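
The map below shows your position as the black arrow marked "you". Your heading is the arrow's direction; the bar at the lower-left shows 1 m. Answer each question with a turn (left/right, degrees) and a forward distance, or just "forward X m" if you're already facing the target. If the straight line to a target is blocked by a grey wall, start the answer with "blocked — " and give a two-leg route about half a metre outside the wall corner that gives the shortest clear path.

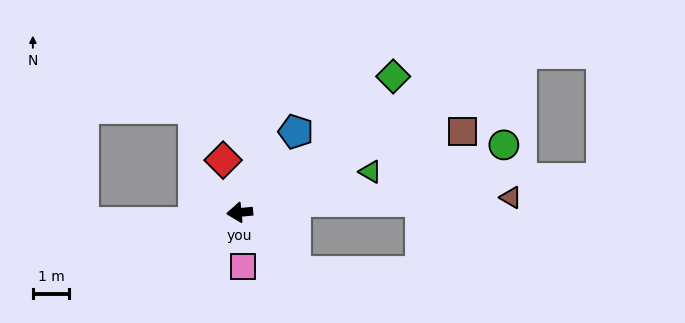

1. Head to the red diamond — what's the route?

turn right 78°, forward 1.5 m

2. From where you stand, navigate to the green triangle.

turn right 168°, forward 3.8 m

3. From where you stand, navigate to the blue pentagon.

turn right 130°, forward 2.7 m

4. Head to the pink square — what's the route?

turn left 88°, forward 1.5 m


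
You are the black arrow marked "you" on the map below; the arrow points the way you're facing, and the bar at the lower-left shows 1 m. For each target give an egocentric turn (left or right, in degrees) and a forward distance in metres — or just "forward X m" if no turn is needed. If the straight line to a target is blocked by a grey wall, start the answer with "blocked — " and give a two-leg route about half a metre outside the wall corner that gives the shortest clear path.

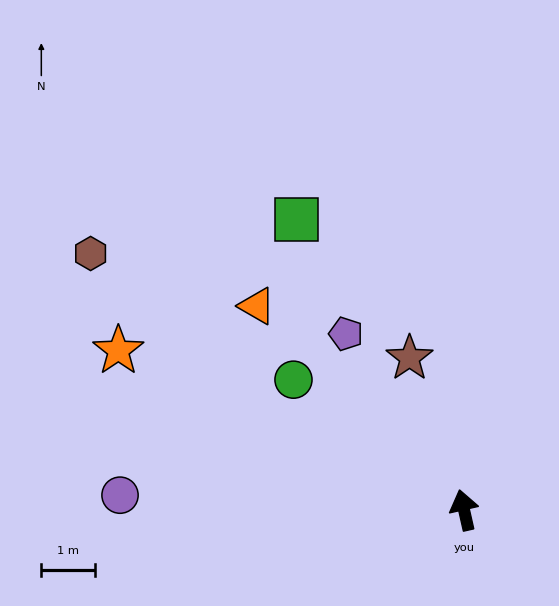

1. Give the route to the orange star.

turn left 52°, forward 7.1 m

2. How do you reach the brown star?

turn left 7°, forward 3.0 m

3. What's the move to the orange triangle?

turn left 33°, forward 5.4 m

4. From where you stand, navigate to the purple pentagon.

turn left 21°, forward 4.0 m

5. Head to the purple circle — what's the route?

turn left 75°, forward 6.4 m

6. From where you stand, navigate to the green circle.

turn left 40°, forward 4.0 m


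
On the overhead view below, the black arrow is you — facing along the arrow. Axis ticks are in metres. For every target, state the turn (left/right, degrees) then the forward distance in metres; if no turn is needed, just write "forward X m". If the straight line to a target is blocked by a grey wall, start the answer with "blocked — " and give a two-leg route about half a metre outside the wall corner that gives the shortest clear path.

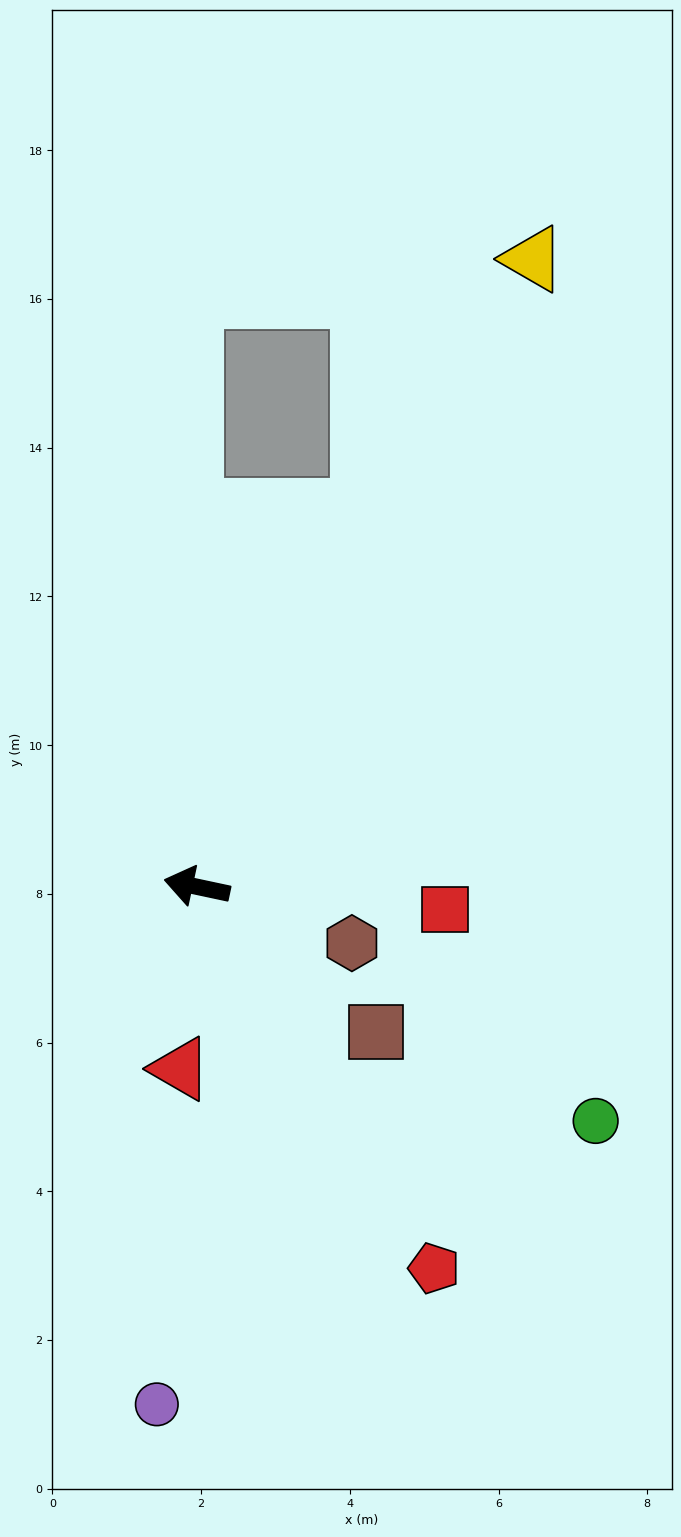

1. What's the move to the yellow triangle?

turn right 106°, forward 9.6 m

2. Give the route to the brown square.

turn left 153°, forward 3.1 m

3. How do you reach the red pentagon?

turn left 134°, forward 6.0 m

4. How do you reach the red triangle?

turn left 97°, forward 2.5 m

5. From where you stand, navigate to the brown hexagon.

turn left 172°, forward 2.2 m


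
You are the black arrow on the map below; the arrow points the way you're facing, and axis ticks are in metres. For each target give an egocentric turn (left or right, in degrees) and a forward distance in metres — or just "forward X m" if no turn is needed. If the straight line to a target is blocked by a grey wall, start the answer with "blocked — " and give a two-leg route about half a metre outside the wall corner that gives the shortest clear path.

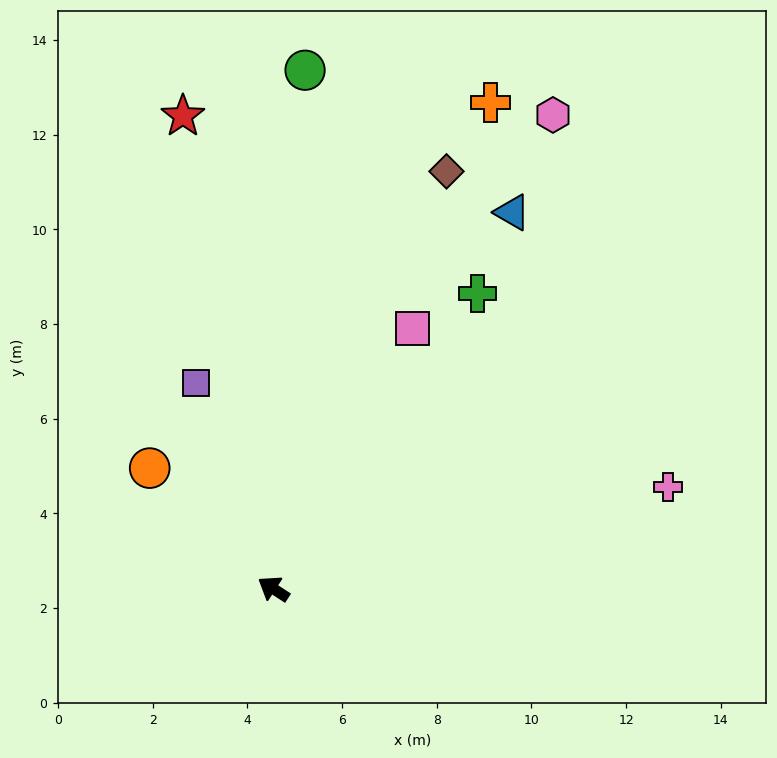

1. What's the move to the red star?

turn right 46°, forward 10.2 m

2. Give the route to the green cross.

turn right 92°, forward 7.6 m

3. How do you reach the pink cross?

turn right 133°, forward 8.6 m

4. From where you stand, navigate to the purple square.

turn right 36°, forward 4.6 m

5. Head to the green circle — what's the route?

turn right 60°, forward 11.0 m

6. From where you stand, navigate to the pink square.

turn right 85°, forward 6.2 m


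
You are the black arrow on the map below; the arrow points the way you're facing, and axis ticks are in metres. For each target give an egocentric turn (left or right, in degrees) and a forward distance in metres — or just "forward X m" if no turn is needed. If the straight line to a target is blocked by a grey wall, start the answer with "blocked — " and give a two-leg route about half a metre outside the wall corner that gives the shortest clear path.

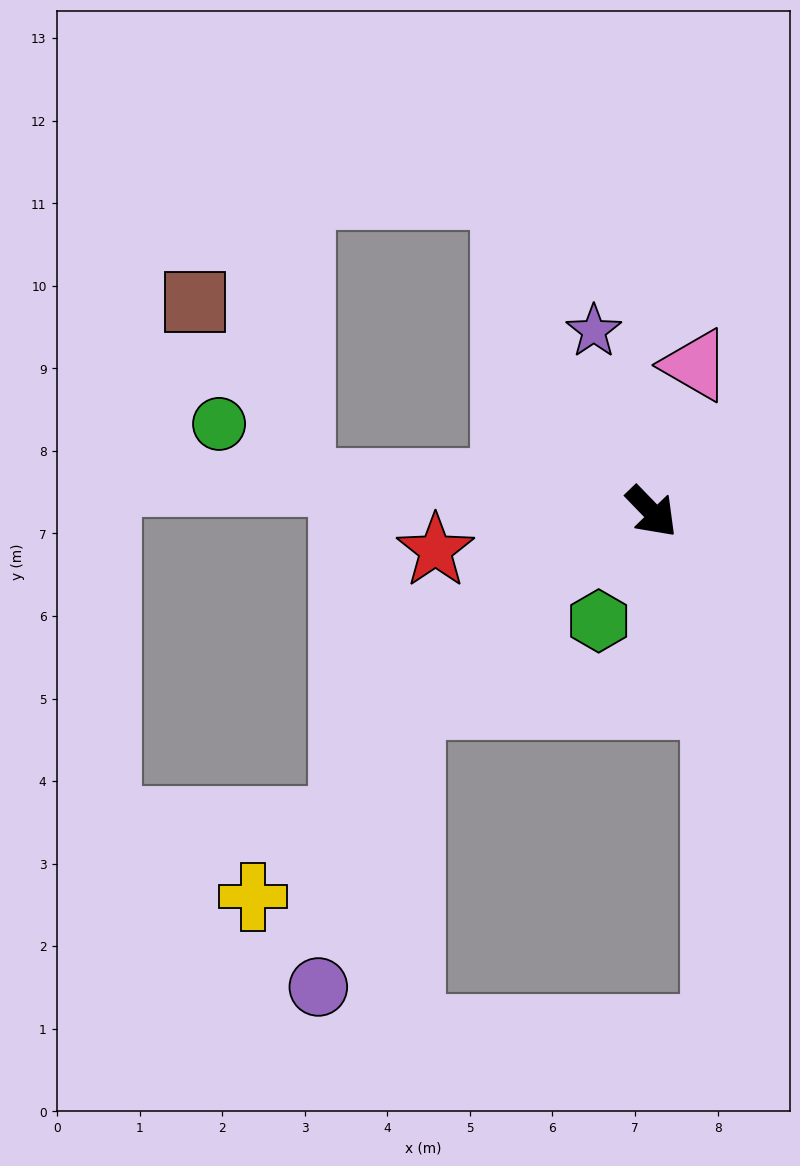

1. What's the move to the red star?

turn right 124°, forward 2.7 m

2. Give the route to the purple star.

turn left 154°, forward 2.3 m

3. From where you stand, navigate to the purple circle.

blocked — turn right 96°, forward 3.7 m, then turn left 34°, forward 3.6 m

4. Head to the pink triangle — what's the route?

turn left 119°, forward 1.9 m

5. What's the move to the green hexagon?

turn right 70°, forward 1.5 m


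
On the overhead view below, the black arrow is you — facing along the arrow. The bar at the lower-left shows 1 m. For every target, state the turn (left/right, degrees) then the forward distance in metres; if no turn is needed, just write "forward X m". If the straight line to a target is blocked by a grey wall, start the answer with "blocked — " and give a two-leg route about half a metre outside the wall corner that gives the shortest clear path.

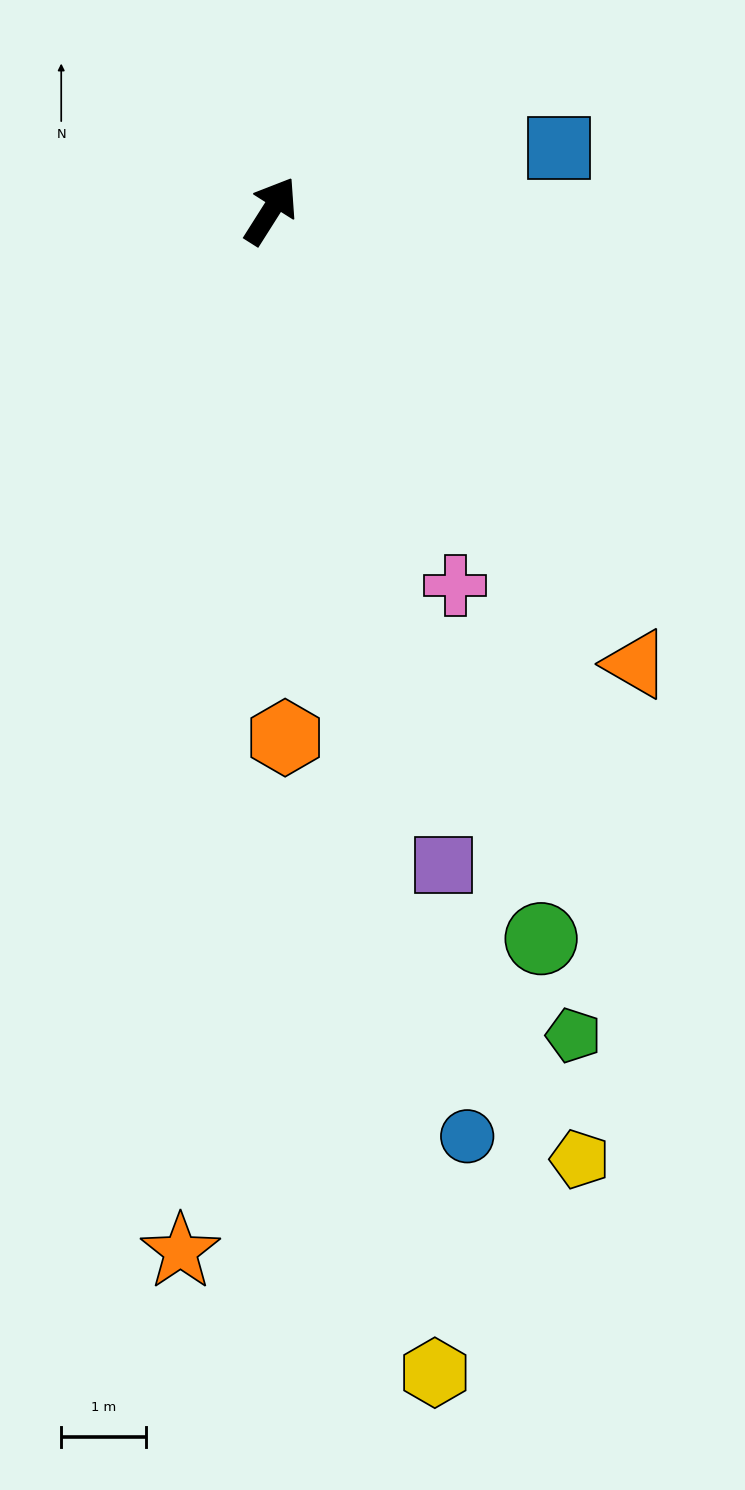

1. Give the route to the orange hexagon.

turn right 146°, forward 6.2 m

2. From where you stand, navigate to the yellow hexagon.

turn right 140°, forward 13.8 m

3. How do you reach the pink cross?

turn right 121°, forward 4.9 m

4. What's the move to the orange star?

turn right 153°, forward 12.3 m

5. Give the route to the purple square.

turn right 133°, forward 8.0 m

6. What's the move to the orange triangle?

turn right 109°, forward 6.9 m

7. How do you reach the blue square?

turn right 45°, forward 3.5 m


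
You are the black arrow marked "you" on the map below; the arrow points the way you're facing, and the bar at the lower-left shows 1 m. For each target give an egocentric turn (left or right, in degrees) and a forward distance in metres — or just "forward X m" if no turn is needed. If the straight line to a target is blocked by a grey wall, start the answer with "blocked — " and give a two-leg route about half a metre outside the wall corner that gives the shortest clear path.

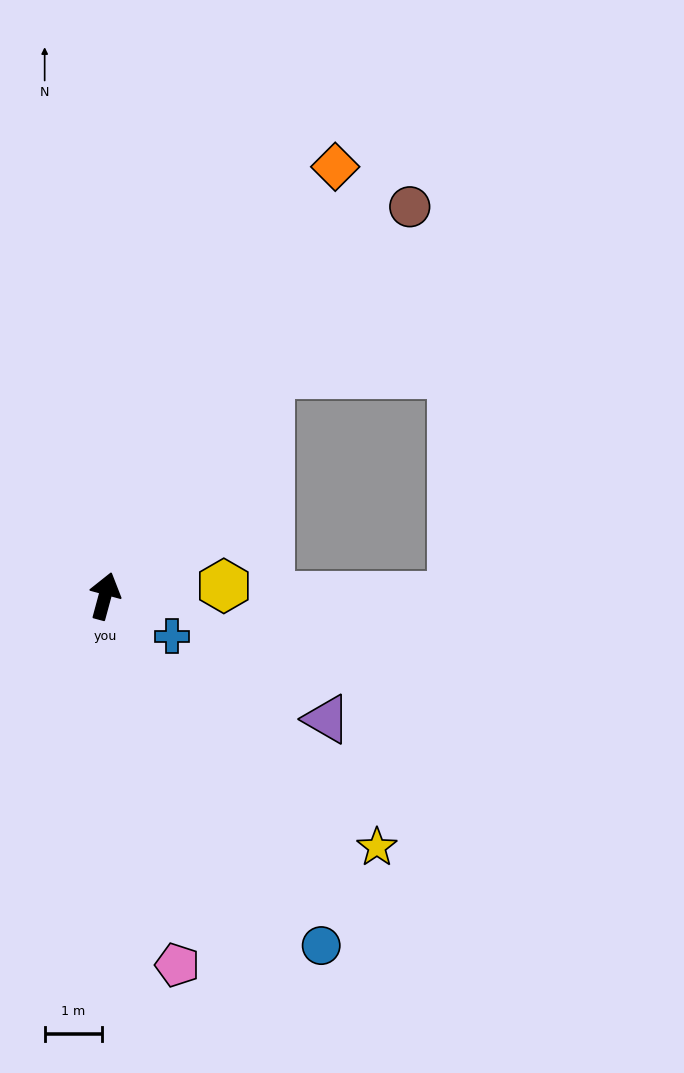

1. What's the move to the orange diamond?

turn right 13°, forward 8.5 m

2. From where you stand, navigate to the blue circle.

turn right 133°, forward 7.1 m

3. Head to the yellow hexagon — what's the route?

turn right 70°, forward 2.1 m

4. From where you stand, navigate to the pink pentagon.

turn right 154°, forward 6.5 m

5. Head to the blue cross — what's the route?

turn right 106°, forward 1.4 m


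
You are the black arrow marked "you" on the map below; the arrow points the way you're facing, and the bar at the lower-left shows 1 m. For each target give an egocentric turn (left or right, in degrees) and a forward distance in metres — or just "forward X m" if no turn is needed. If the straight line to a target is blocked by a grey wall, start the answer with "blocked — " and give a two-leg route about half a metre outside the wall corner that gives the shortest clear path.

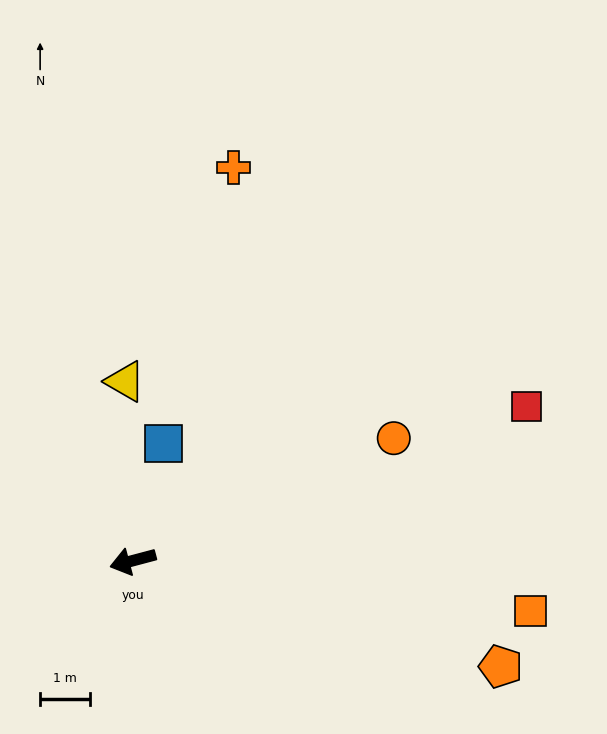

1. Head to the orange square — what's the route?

turn left 158°, forward 8.0 m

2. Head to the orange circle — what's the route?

turn right 170°, forward 5.7 m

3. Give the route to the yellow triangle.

turn right 102°, forward 3.6 m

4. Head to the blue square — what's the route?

turn right 119°, forward 2.4 m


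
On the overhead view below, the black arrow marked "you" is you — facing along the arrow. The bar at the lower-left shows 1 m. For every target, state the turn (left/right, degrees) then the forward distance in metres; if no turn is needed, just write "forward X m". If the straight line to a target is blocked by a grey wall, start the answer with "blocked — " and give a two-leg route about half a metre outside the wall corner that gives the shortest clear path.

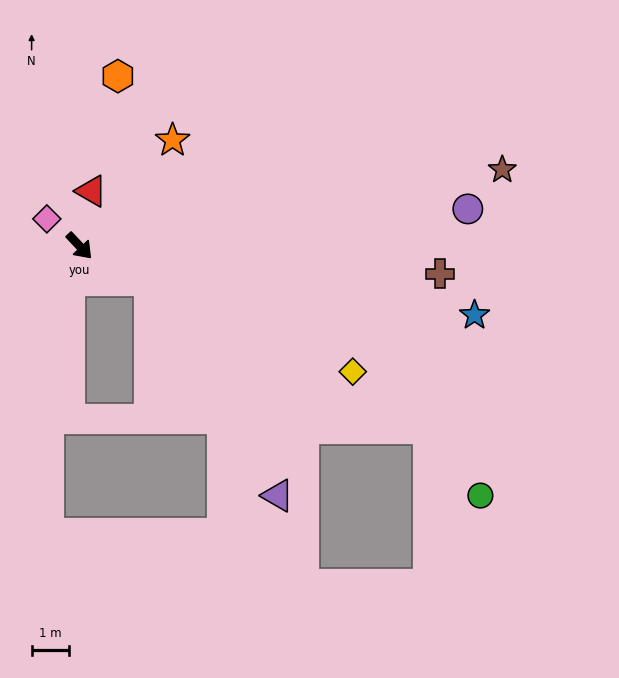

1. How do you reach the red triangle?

turn left 125°, forward 1.5 m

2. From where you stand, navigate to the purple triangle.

blocked — turn left 20°, forward 2.1 m, then turn right 32°, forward 6.7 m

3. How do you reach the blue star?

turn left 37°, forward 10.8 m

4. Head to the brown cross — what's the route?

turn left 42°, forward 9.7 m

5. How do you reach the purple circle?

turn left 52°, forward 10.5 m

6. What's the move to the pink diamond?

turn right 173°, forward 1.1 m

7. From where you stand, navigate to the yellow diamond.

turn left 22°, forward 8.1 m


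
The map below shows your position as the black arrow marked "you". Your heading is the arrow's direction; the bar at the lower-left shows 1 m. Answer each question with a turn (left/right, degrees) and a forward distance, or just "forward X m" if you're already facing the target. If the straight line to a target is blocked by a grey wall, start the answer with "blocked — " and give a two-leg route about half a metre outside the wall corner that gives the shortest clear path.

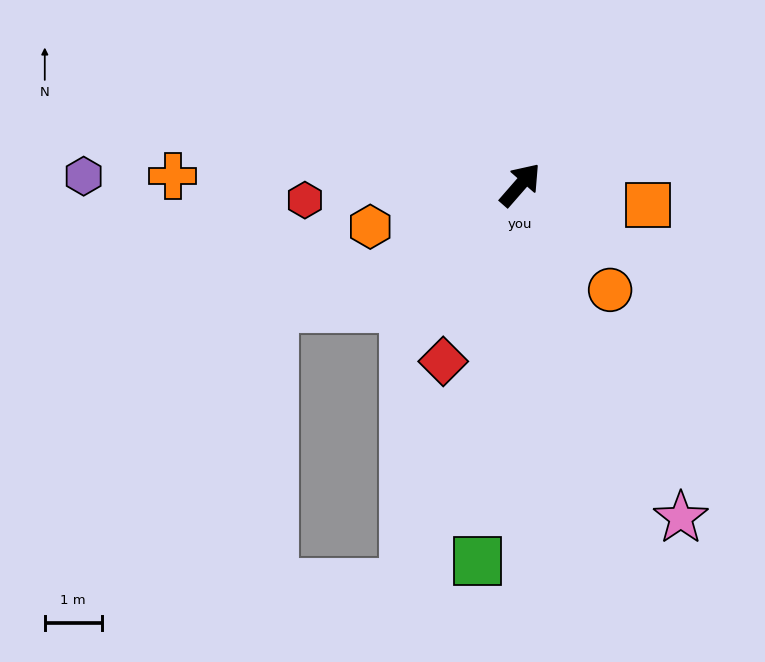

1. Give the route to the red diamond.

turn right 162°, forward 3.4 m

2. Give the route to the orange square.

turn right 58°, forward 2.3 m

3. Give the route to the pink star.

turn right 113°, forward 6.5 m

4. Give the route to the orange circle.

turn right 98°, forward 2.4 m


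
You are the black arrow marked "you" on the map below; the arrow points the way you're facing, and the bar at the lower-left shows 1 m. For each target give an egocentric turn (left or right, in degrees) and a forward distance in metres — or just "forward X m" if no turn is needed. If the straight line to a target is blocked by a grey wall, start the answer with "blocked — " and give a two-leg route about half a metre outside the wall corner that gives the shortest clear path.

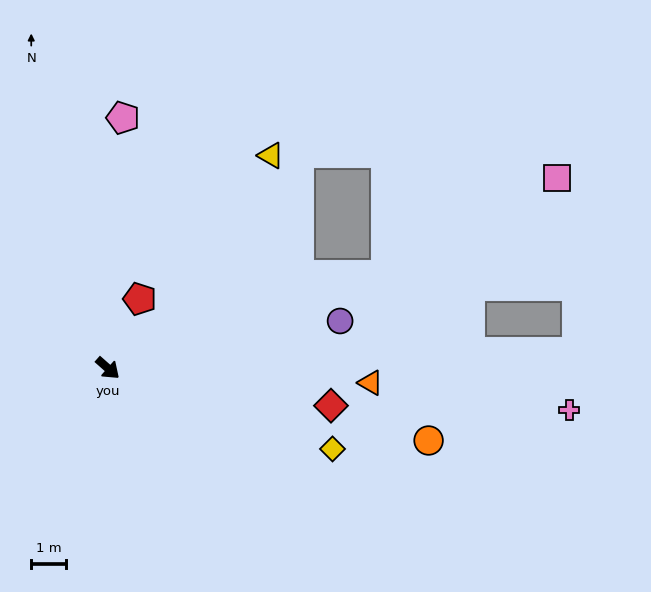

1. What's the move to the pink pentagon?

turn left 128°, forward 7.3 m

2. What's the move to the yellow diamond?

turn left 22°, forward 6.9 m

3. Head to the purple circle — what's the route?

turn left 53°, forward 6.9 m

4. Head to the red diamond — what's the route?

turn left 32°, forward 6.6 m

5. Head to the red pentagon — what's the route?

turn left 107°, forward 2.2 m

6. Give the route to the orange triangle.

turn left 38°, forward 7.6 m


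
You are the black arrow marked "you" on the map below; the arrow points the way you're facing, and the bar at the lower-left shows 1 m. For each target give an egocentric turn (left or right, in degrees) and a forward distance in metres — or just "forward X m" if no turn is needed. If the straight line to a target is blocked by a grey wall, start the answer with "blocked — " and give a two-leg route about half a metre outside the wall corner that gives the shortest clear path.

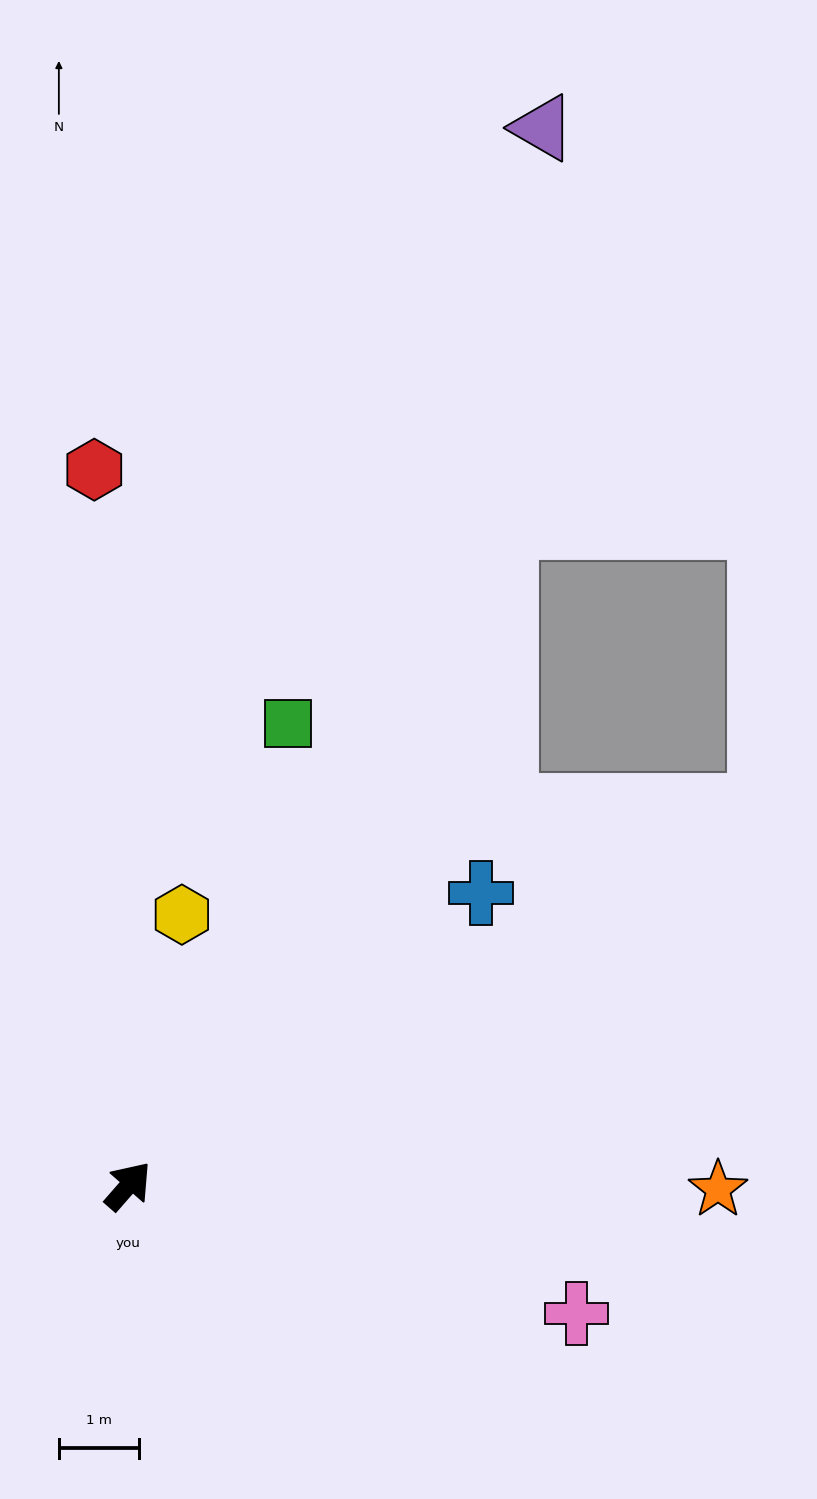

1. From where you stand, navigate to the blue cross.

turn right 9°, forward 5.7 m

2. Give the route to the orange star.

turn right 49°, forward 7.4 m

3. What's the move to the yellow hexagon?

turn left 30°, forward 3.4 m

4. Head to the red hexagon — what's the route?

turn left 44°, forward 8.9 m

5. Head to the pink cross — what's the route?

turn right 65°, forward 5.8 m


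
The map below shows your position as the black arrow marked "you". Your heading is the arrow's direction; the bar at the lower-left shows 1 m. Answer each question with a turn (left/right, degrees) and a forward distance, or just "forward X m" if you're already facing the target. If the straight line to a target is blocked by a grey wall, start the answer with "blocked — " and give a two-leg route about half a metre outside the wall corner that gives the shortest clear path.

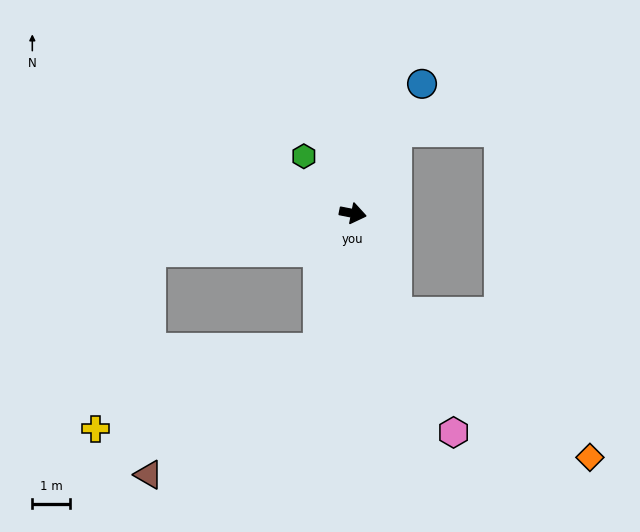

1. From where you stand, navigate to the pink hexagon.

turn right 54°, forward 6.3 m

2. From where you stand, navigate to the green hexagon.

turn left 142°, forward 2.0 m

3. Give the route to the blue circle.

turn left 73°, forward 3.9 m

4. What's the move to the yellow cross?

blocked — turn right 93°, forward 3.7 m, then turn right 56°, forward 6.2 m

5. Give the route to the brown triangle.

blocked — turn right 93°, forward 3.7 m, then turn right 39°, forward 5.5 m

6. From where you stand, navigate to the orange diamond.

blocked — turn right 55°, forward 2.9 m, then turn left 30°, forward 6.3 m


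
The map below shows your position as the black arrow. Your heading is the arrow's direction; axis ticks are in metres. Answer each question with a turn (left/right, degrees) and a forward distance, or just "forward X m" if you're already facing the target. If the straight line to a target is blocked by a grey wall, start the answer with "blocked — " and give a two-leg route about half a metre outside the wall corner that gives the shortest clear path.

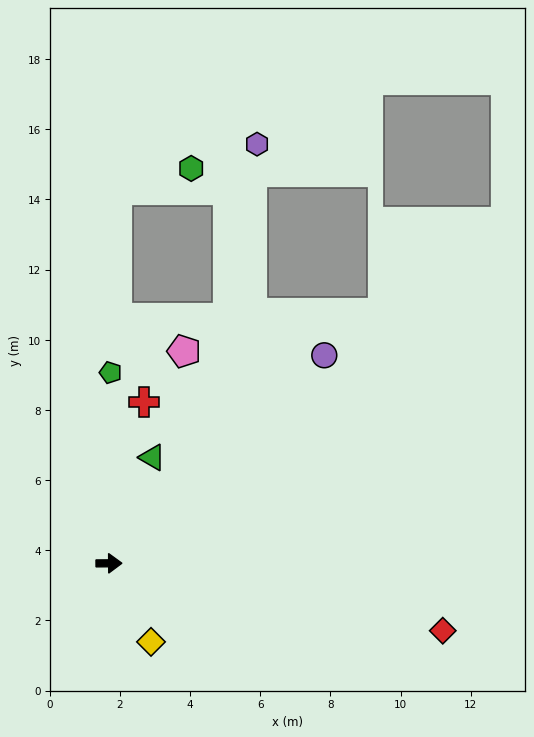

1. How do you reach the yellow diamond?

turn right 62°, forward 2.5 m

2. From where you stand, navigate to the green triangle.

turn left 67°, forward 3.3 m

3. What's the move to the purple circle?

turn left 44°, forward 8.5 m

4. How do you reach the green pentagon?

turn left 89°, forward 5.4 m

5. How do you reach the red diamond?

turn right 12°, forward 9.7 m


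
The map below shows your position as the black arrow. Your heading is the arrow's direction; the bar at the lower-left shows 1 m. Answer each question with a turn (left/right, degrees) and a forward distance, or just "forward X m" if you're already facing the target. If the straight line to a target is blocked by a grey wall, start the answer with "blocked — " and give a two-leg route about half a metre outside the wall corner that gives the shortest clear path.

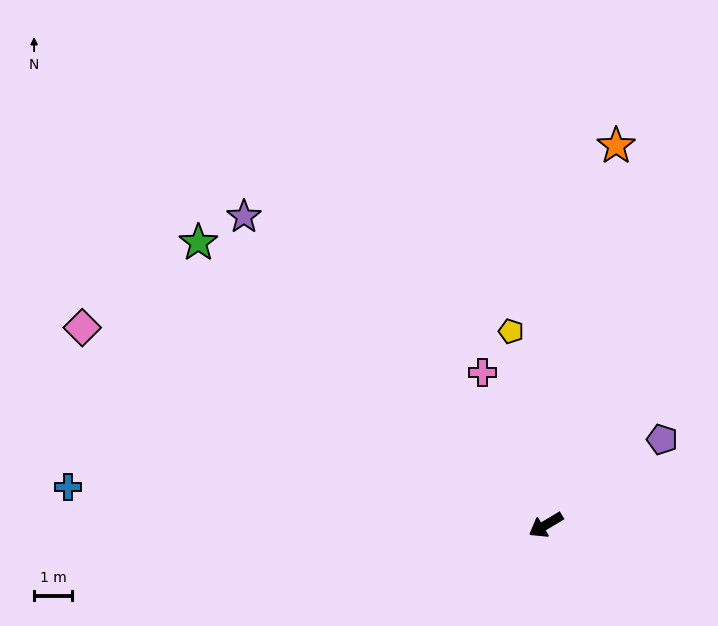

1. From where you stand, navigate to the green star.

turn right 70°, forward 11.7 m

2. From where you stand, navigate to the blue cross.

turn right 35°, forward 12.5 m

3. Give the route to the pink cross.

turn right 98°, forward 4.3 m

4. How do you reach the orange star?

turn right 131°, forward 10.1 m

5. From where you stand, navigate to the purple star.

turn right 76°, forward 11.3 m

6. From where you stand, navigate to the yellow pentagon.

turn right 111°, forward 5.1 m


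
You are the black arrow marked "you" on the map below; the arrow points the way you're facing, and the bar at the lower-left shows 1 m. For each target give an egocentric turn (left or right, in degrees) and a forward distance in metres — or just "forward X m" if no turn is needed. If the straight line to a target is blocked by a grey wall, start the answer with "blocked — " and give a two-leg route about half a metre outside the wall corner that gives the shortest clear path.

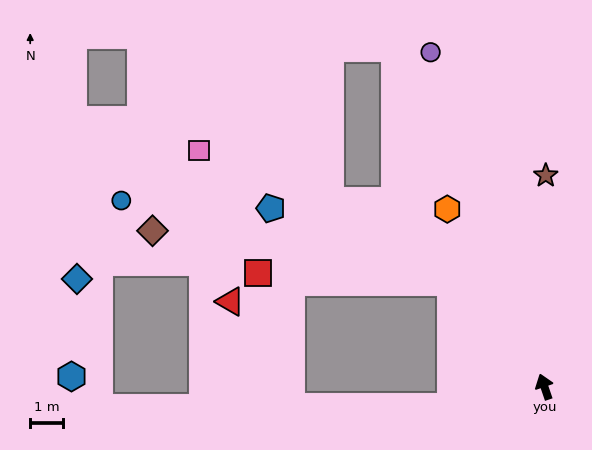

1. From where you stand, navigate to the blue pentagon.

blocked — turn left 23°, forward 4.3 m, then turn left 26°, forward 6.0 m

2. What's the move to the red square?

blocked — turn left 23°, forward 4.3 m, then turn left 45°, forward 5.9 m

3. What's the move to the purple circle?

forward 10.8 m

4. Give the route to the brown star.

turn right 19°, forward 6.5 m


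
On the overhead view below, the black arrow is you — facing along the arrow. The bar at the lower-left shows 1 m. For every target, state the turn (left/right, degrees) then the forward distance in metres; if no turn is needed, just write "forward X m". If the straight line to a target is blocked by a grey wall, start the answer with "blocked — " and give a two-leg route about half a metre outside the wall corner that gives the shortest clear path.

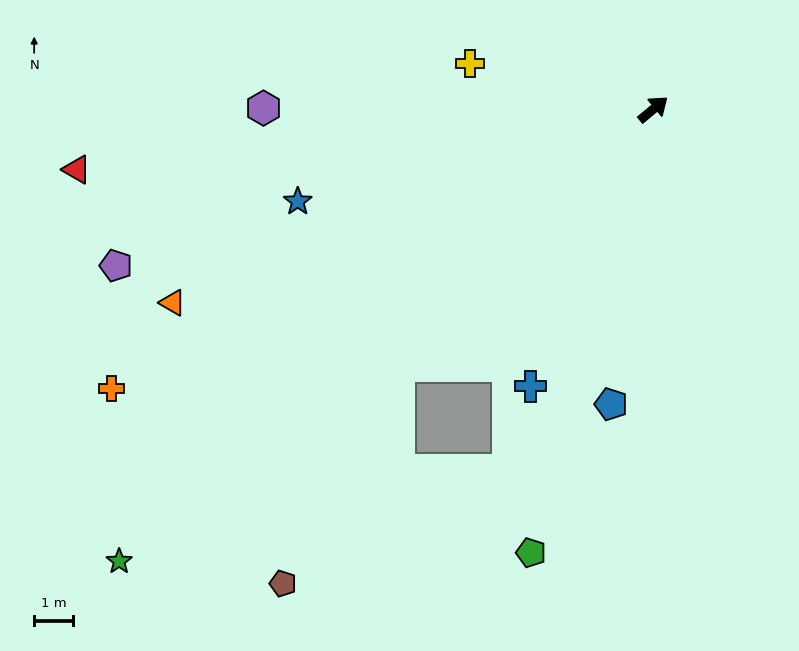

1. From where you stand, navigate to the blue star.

turn left 155°, forward 9.4 m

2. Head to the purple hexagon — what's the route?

turn left 140°, forward 9.9 m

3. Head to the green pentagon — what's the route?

turn right 145°, forward 11.7 m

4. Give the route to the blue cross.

turn right 154°, forward 7.7 m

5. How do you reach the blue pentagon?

turn right 138°, forward 7.6 m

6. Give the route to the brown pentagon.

blocked — turn right 175°, forward 9.2 m, then turn left 18°, forward 6.3 m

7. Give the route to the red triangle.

turn left 146°, forward 14.8 m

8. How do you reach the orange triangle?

turn left 162°, forward 13.2 m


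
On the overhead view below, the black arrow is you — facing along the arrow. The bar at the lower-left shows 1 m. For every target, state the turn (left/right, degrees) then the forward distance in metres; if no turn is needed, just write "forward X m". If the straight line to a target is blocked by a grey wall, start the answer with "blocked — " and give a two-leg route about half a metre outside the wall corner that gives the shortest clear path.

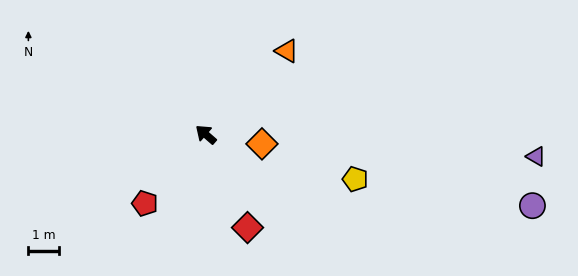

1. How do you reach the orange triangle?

turn right 93°, forward 3.8 m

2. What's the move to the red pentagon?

turn left 90°, forward 3.0 m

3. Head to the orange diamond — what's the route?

turn right 148°, forward 1.8 m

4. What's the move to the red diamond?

turn left 155°, forward 3.3 m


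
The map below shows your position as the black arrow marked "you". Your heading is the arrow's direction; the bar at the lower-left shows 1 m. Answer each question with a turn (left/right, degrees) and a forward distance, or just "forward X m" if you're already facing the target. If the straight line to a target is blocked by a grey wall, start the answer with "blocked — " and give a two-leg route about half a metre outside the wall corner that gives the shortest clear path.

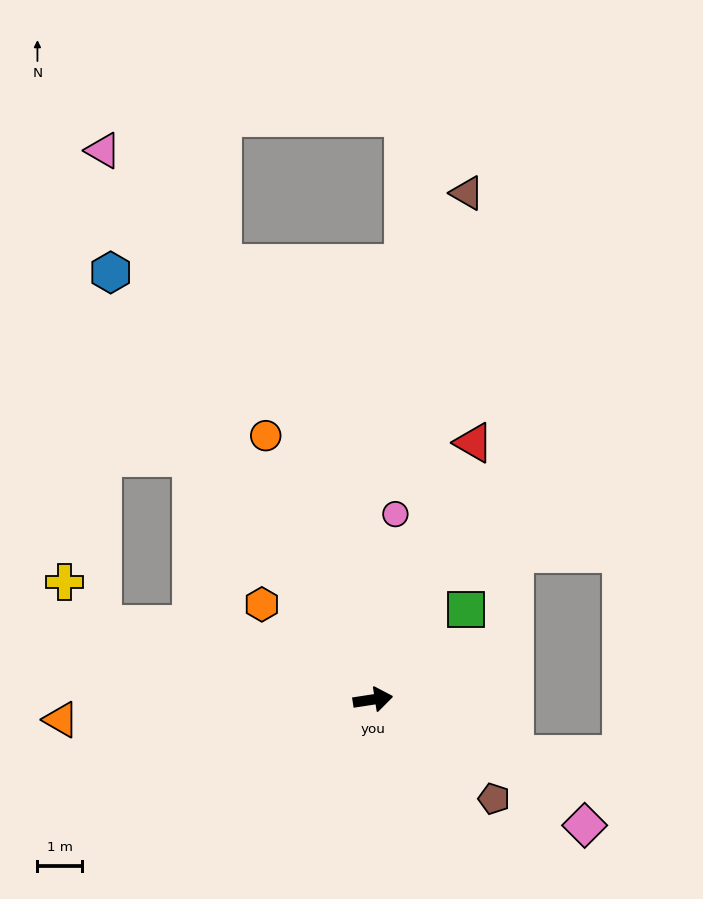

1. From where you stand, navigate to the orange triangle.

turn left 175°, forward 7.0 m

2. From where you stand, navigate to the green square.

turn left 35°, forward 2.9 m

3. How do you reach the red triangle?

turn left 60°, forward 6.2 m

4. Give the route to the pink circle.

turn left 74°, forward 4.2 m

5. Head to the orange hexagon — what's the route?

turn left 131°, forward 3.3 m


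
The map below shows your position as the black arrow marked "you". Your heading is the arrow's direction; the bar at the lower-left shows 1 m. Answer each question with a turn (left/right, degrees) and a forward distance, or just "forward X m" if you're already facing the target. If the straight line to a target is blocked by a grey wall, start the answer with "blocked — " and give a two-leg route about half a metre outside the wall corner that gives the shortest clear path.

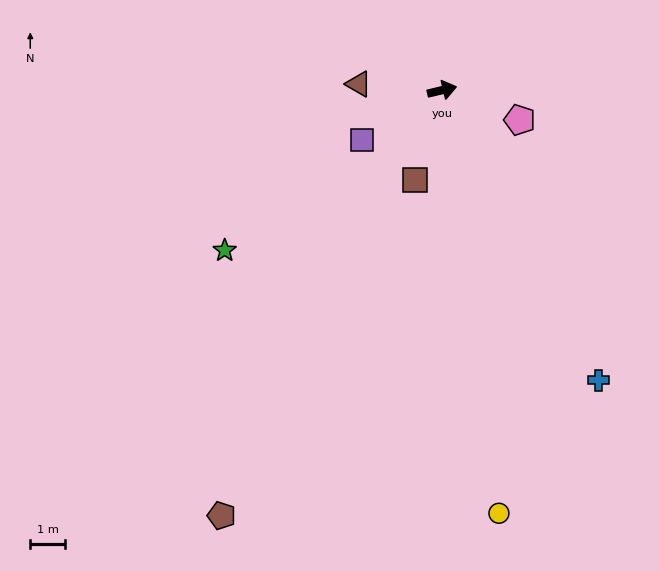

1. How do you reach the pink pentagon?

turn right 34°, forward 2.4 m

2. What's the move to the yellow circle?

turn right 96°, forward 12.1 m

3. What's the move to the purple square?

turn right 162°, forward 2.7 m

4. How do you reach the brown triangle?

turn left 162°, forward 2.4 m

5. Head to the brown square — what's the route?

turn right 120°, forward 2.7 m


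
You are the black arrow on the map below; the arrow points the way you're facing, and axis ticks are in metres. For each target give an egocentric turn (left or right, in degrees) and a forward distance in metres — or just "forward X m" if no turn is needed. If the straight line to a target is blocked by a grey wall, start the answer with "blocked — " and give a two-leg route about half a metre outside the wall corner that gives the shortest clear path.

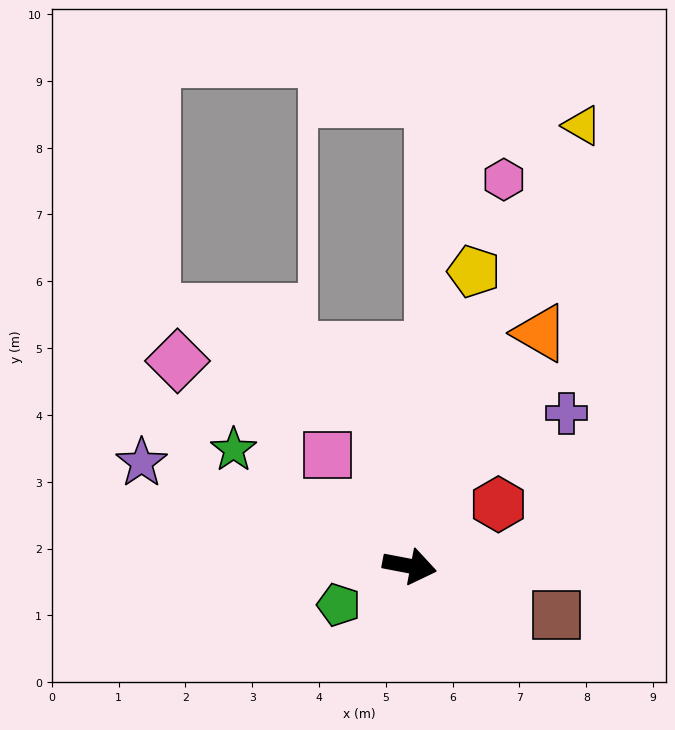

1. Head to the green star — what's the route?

turn left 157°, forward 3.2 m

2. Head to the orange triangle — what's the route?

turn left 72°, forward 4.0 m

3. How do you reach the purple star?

turn left 170°, forward 4.3 m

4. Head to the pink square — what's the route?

turn left 137°, forward 2.1 m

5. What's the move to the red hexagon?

turn left 46°, forward 1.6 m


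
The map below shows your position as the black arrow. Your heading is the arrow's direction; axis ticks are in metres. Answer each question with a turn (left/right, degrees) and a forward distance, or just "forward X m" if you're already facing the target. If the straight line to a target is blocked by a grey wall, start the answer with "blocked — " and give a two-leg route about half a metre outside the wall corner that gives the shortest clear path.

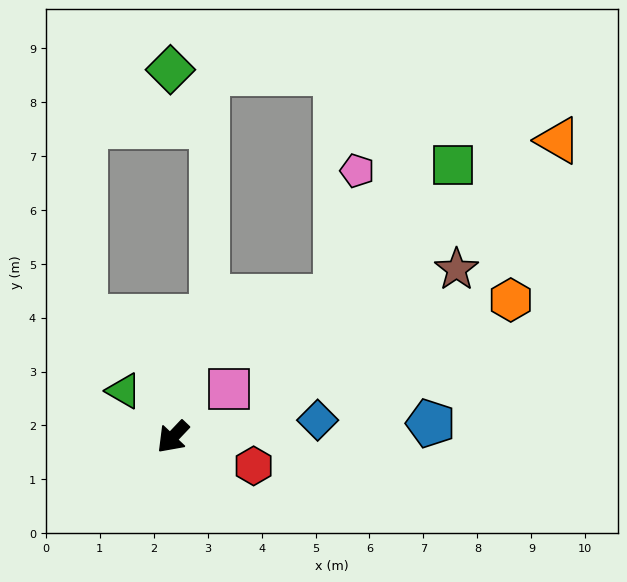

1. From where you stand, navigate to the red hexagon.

turn left 114°, forward 1.6 m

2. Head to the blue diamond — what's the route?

turn left 140°, forward 2.7 m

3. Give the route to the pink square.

turn left 174°, forward 1.4 m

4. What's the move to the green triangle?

turn right 90°, forward 1.2 m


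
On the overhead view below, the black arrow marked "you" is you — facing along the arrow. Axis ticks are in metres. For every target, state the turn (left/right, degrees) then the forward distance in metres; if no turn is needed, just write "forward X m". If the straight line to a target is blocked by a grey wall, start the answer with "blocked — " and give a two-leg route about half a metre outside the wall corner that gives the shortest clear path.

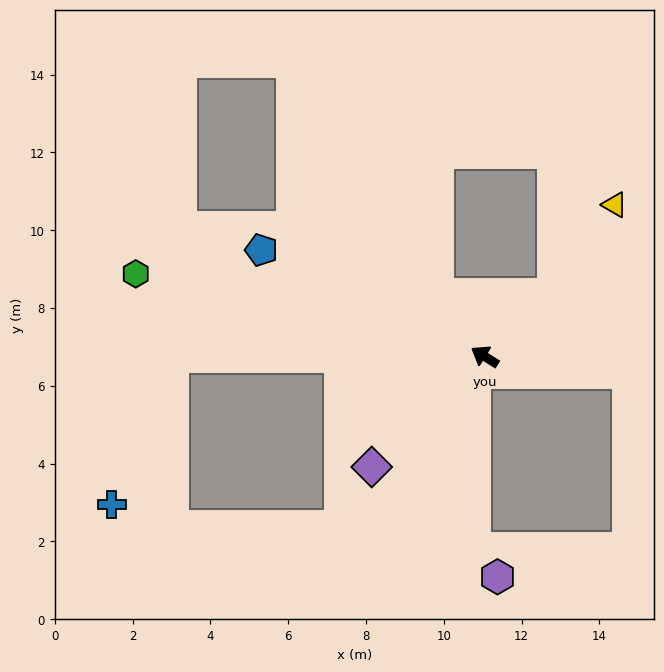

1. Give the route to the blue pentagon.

turn left 6°, forward 6.4 m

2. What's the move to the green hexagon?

turn left 19°, forward 9.2 m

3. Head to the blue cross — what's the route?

blocked — turn left 32°, forward 8.0 m, then turn left 68°, forward 4.1 m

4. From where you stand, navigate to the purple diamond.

turn left 76°, forward 4.1 m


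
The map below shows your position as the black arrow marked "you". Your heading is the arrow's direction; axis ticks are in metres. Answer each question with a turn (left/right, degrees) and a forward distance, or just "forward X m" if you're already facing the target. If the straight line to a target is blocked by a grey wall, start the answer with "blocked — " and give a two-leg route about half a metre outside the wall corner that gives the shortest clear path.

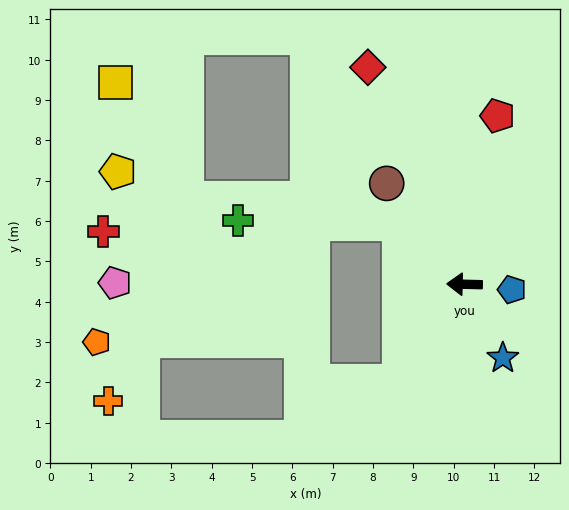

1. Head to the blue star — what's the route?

turn left 119°, forward 2.1 m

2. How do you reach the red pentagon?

turn right 100°, forward 4.3 m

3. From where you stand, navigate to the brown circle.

turn right 51°, forward 3.2 m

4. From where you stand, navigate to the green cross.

blocked — turn right 41°, forward 2.2 m, then turn left 41°, forward 4.0 m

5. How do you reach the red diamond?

turn right 65°, forward 5.9 m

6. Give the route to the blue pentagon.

turn left 175°, forward 1.2 m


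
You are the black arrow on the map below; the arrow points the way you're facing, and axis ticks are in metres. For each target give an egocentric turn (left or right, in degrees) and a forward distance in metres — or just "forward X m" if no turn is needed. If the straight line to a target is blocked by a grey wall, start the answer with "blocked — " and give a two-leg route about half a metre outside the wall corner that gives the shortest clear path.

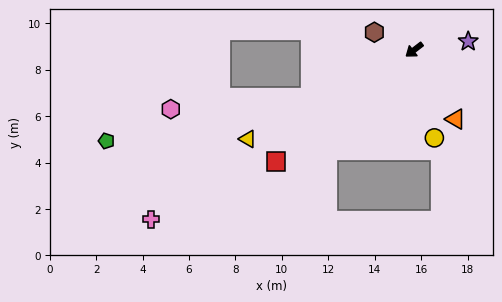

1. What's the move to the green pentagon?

blocked — turn right 13°, forward 4.9 m, then turn right 13°, forward 9.0 m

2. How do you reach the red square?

forward 7.6 m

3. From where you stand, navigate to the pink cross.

turn right 5°, forward 13.5 m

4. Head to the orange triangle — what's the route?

turn left 83°, forward 3.5 m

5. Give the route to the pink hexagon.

blocked — turn right 13°, forward 4.9 m, then turn right 20°, forward 6.0 m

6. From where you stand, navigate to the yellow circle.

turn left 65°, forward 3.9 m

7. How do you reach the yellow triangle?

turn right 9°, forward 8.1 m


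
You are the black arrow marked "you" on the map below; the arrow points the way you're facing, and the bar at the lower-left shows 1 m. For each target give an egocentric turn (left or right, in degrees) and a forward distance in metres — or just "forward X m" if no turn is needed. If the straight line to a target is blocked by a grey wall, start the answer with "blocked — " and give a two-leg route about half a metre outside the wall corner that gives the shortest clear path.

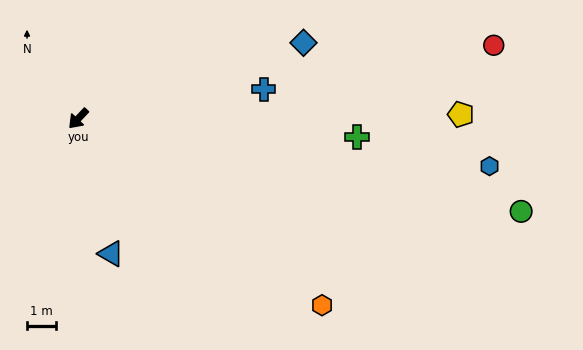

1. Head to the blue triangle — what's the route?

turn left 57°, forward 4.7 m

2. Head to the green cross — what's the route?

turn left 130°, forward 9.5 m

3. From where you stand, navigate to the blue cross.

turn left 142°, forward 6.4 m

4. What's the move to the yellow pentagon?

turn left 134°, forward 13.0 m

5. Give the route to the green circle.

turn left 122°, forward 15.4 m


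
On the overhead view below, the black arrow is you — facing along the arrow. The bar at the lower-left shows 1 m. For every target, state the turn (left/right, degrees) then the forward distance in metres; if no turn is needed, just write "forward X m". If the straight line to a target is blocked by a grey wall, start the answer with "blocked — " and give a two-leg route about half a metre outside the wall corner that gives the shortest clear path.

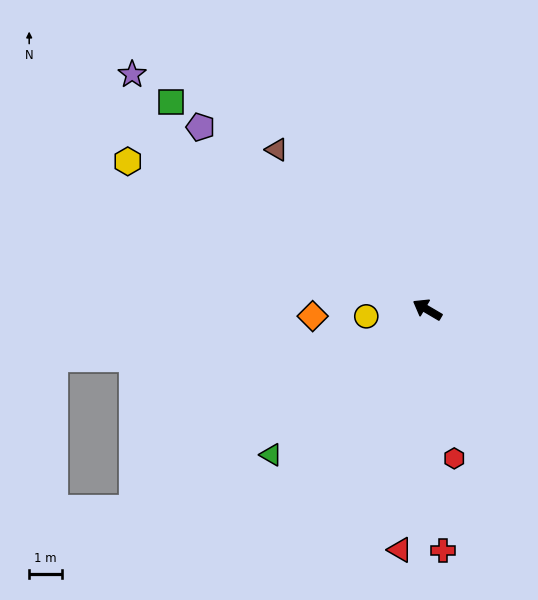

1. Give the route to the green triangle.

turn left 73°, forward 6.4 m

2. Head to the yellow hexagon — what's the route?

turn left 4°, forward 10.1 m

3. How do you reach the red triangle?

turn left 114°, forward 7.3 m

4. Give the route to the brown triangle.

turn right 16°, forward 6.6 m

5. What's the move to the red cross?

turn left 124°, forward 7.3 m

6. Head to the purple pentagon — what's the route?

turn right 8°, forward 8.8 m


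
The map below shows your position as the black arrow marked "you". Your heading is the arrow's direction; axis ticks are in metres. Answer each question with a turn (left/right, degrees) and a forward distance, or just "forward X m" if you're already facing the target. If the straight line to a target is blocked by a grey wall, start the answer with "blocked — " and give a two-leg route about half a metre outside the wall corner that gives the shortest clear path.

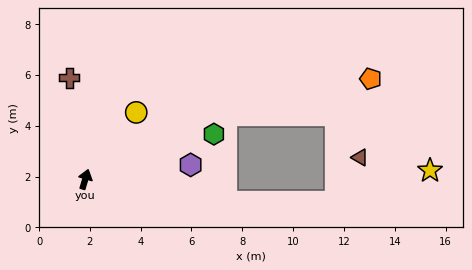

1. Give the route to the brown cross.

turn left 26°, forward 4.0 m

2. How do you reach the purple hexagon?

turn right 66°, forward 4.2 m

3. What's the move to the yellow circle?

turn right 21°, forward 3.3 m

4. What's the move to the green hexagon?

turn right 54°, forward 5.4 m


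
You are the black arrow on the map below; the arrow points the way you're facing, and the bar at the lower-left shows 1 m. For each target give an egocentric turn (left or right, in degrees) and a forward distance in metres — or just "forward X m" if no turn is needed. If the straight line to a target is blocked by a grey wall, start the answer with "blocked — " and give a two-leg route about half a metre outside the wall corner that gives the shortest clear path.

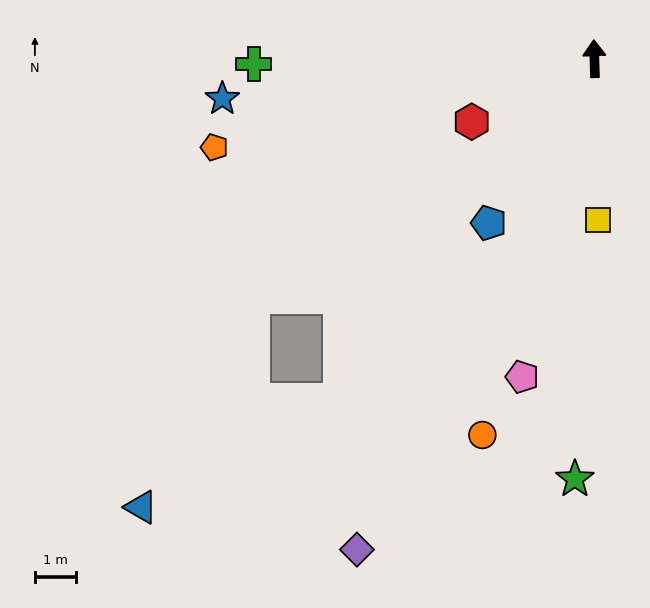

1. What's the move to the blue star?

turn left 94°, forward 9.1 m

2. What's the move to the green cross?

turn left 89°, forward 8.3 m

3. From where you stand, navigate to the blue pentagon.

turn left 145°, forward 4.8 m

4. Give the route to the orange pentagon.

turn left 101°, forward 9.5 m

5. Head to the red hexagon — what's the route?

turn left 115°, forward 3.4 m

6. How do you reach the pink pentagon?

turn left 165°, forward 7.9 m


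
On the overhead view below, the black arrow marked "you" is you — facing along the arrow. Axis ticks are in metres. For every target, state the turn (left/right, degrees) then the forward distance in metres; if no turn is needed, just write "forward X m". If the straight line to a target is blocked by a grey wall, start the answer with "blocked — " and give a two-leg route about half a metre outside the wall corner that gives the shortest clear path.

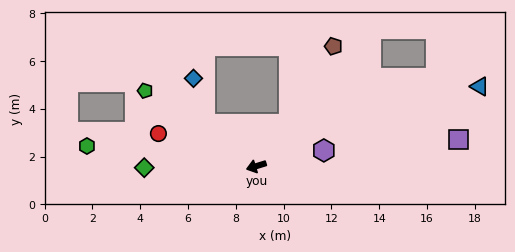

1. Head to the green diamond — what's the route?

turn right 16°, forward 4.7 m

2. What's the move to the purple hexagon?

turn left 176°, forward 2.9 m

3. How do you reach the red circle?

turn right 36°, forward 4.3 m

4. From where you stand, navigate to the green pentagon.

turn right 51°, forward 5.6 m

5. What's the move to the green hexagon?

turn right 24°, forward 7.1 m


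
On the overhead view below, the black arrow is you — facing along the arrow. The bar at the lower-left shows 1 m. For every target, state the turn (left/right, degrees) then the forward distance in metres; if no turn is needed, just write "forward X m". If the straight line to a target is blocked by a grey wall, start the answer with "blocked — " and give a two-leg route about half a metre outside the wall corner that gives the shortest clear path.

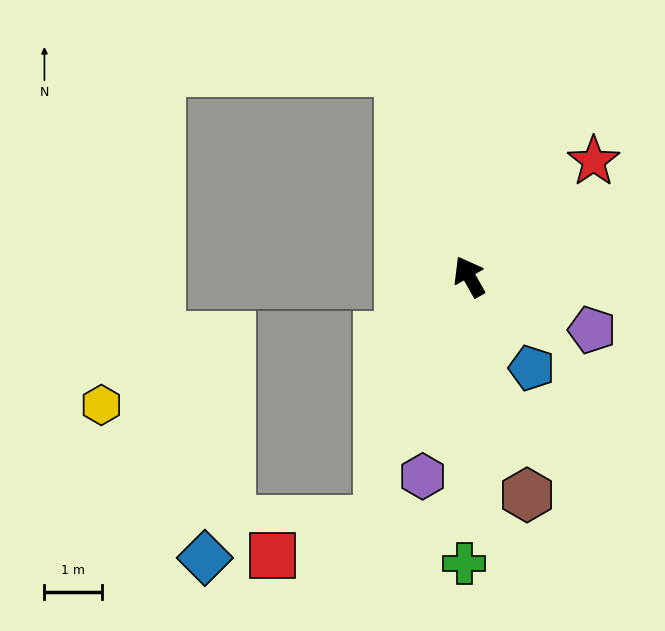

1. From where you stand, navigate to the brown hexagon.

turn left 165°, forward 3.9 m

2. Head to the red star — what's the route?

turn right 77°, forward 3.0 m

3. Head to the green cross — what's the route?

turn left 150°, forward 5.0 m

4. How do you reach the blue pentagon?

turn right 175°, forward 1.9 m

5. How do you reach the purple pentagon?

turn right 143°, forward 2.3 m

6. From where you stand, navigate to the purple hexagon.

turn left 137°, forward 3.6 m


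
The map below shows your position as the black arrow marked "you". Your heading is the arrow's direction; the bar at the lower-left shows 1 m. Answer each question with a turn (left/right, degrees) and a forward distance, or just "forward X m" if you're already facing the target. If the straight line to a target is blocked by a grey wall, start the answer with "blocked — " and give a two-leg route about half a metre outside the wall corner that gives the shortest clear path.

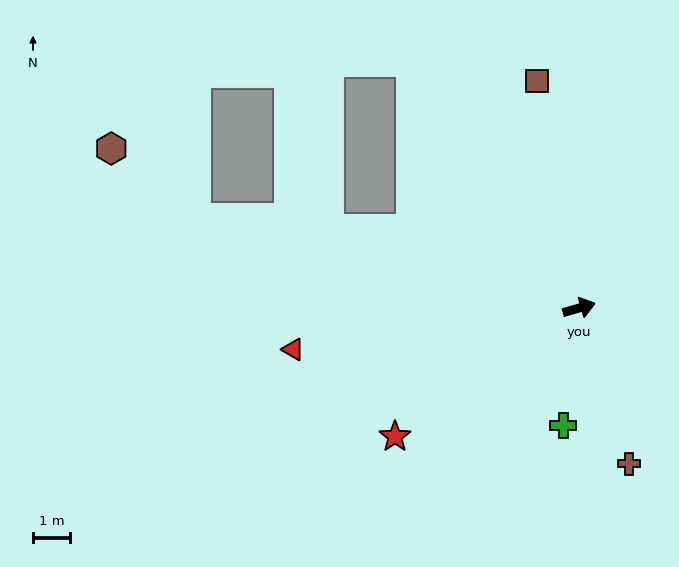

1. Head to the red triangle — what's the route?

turn left 172°, forward 7.8 m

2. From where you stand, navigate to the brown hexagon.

blocked — turn left 151°, forward 10.6 m, then turn right 27°, forward 2.9 m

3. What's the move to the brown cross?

turn right 88°, forward 4.4 m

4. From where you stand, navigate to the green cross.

turn right 114°, forward 3.2 m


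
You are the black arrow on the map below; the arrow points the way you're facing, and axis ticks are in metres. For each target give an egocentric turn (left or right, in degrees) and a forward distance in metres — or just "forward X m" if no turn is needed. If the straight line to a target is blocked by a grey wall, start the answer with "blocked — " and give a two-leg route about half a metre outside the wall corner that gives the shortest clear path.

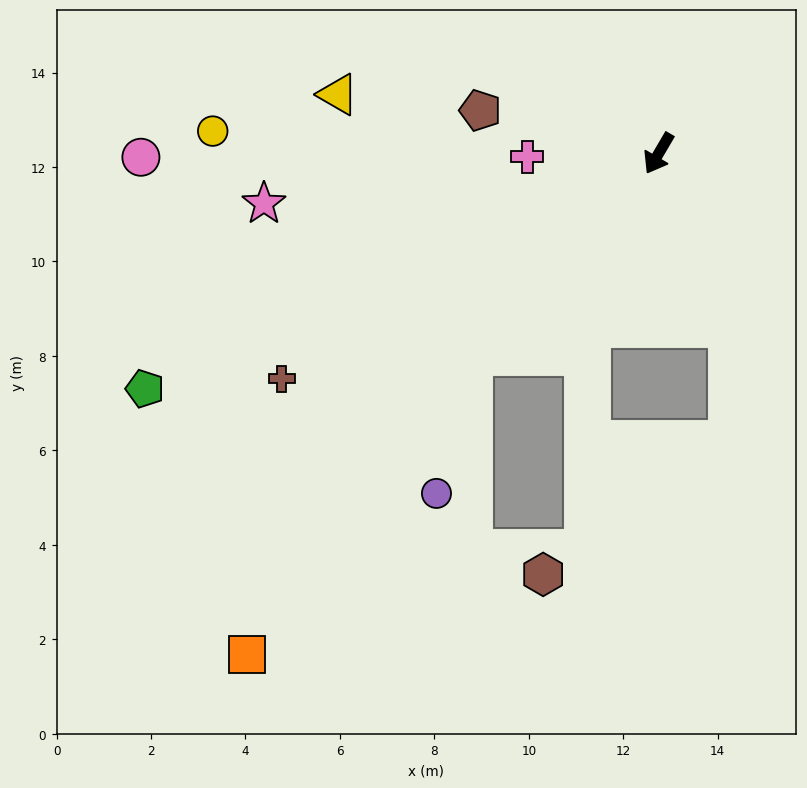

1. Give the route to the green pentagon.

turn right 35°, forward 12.0 m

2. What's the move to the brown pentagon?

turn right 73°, forward 3.9 m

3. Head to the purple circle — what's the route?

blocked — turn right 12°, forward 5.8 m, then turn left 28°, forward 3.0 m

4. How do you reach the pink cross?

turn right 58°, forward 2.8 m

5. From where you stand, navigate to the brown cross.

turn right 29°, forward 9.3 m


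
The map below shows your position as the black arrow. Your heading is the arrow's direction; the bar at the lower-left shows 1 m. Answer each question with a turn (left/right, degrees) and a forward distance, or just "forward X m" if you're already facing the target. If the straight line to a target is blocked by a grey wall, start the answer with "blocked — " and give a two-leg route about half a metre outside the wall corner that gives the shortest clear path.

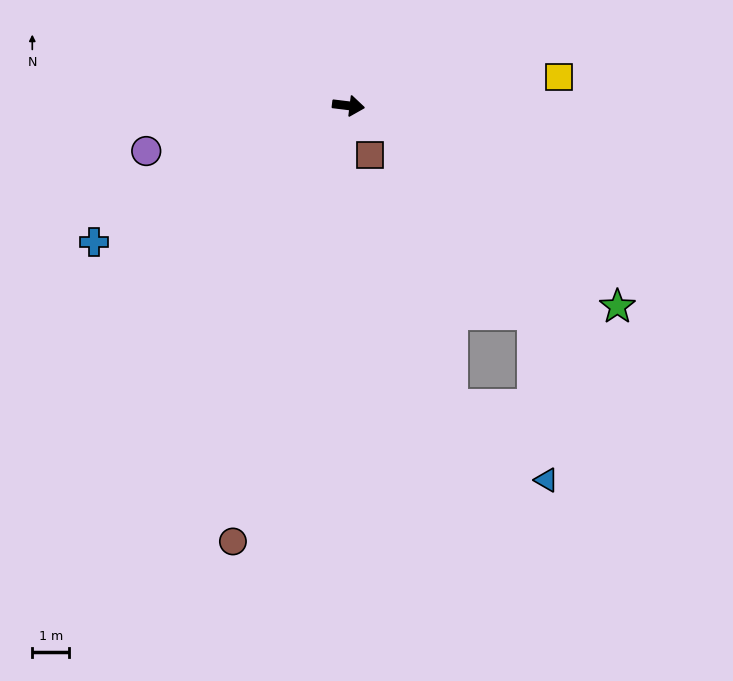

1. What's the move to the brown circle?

turn right 98°, forward 12.2 m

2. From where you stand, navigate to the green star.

turn right 30°, forward 9.1 m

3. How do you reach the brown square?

turn right 60°, forward 1.5 m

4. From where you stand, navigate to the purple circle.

turn right 160°, forward 5.6 m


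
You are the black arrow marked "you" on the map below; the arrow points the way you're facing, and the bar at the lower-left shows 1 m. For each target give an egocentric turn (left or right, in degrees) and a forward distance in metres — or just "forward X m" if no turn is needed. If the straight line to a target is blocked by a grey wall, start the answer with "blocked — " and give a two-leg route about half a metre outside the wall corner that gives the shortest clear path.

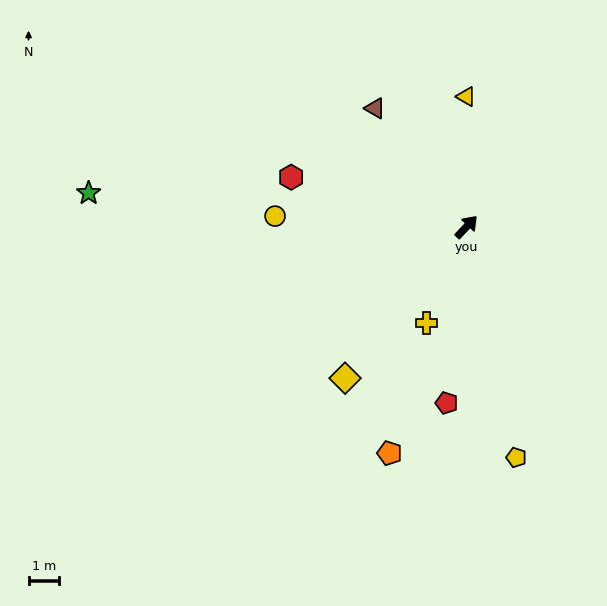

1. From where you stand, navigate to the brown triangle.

turn left 81°, forward 4.9 m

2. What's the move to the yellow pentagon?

turn right 124°, forward 7.7 m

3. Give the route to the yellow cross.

turn right 159°, forward 3.4 m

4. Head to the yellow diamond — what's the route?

turn right 175°, forward 6.3 m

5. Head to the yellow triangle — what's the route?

turn left 44°, forward 4.2 m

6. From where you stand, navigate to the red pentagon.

turn right 143°, forward 5.8 m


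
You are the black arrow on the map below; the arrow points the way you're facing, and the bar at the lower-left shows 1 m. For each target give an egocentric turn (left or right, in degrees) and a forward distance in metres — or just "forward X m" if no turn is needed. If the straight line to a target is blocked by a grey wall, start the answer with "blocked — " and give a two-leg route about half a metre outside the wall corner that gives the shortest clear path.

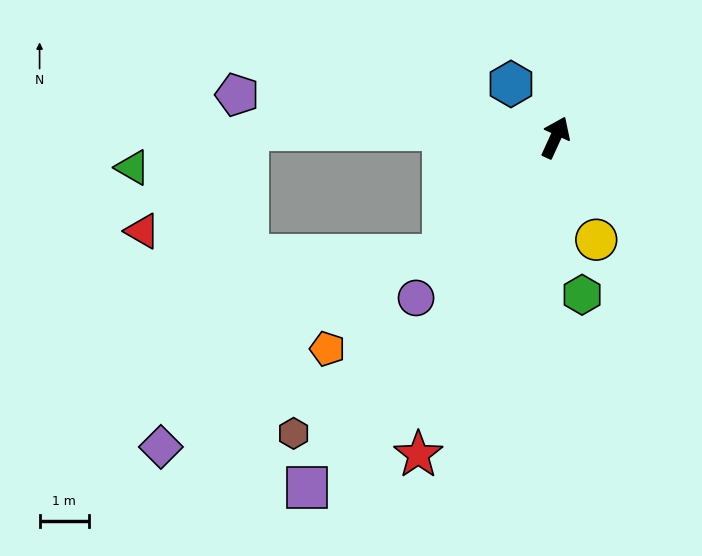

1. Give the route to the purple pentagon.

turn left 107°, forward 6.5 m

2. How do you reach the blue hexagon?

turn left 64°, forward 1.4 m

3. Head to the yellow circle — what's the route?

turn right 134°, forward 2.2 m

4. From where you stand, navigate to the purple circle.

turn left 164°, forward 4.3 m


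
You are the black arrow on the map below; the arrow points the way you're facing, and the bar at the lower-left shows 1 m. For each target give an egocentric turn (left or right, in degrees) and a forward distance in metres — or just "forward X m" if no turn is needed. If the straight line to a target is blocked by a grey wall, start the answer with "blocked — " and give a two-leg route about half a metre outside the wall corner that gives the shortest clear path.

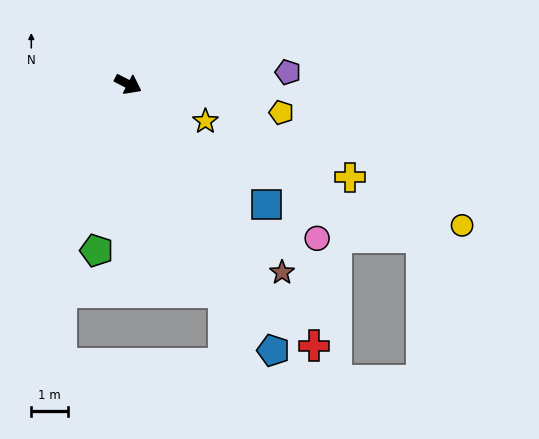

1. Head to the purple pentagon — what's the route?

turn left 32°, forward 4.4 m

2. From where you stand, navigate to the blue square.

turn right 14°, forward 5.0 m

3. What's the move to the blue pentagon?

turn right 34°, forward 8.3 m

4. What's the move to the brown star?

turn right 23°, forward 6.7 m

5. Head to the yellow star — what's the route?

forward 2.3 m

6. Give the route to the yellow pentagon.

turn left 17°, forward 4.3 m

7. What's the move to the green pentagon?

turn right 73°, forward 4.6 m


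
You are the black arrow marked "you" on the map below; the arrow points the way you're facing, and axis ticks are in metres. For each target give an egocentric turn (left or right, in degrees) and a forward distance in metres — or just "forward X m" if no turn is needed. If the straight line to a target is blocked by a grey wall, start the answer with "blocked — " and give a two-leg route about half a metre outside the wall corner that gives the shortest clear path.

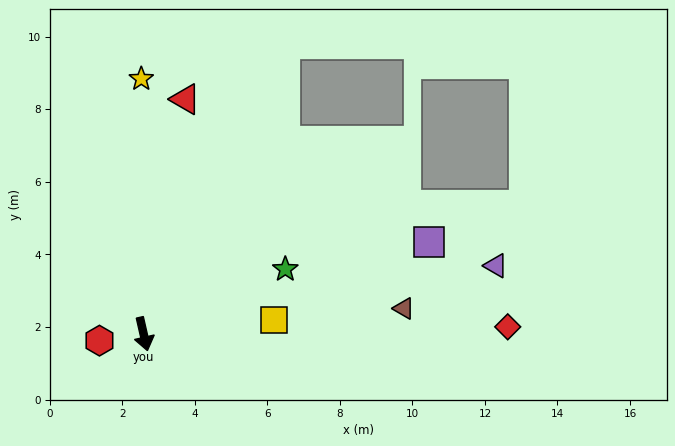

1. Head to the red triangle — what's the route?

turn left 157°, forward 6.6 m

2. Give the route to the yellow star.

turn left 168°, forward 7.0 m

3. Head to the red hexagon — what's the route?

turn right 94°, forward 1.2 m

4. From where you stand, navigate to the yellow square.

turn left 83°, forward 3.6 m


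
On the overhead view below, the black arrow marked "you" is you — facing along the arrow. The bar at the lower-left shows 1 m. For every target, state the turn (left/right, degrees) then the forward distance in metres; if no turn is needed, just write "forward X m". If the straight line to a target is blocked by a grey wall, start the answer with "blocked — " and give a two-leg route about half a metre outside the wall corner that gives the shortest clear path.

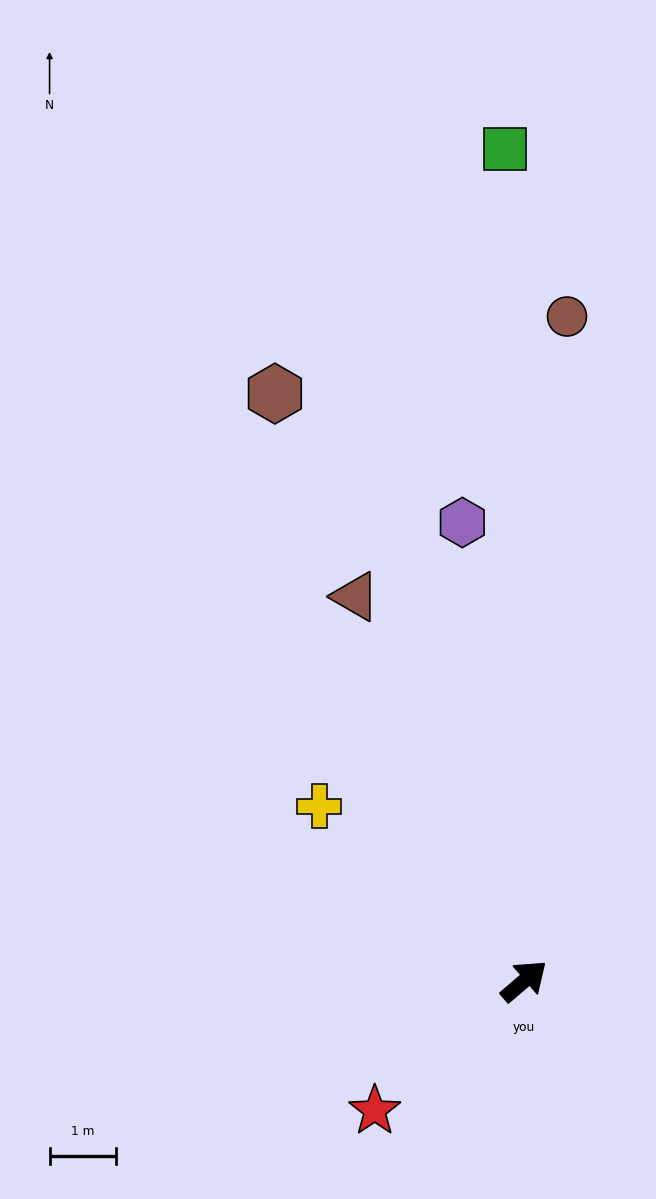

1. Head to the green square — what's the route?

turn left 51°, forward 12.5 m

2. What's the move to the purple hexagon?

turn left 57°, forward 7.0 m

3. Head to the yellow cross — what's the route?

turn left 99°, forward 4.1 m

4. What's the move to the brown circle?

turn left 46°, forward 10.0 m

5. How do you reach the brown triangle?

turn left 73°, forward 6.3 m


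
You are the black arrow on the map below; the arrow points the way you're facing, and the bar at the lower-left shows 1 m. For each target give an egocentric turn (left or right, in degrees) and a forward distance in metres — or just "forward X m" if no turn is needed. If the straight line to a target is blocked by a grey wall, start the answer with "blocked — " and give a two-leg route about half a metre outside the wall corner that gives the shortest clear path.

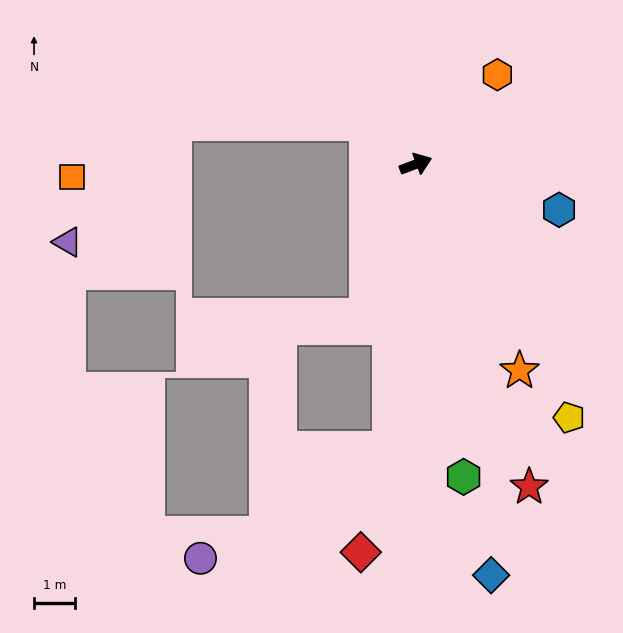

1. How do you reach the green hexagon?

turn right 102°, forward 7.8 m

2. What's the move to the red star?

turn right 91°, forward 8.4 m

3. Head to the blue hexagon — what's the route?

turn right 38°, forward 3.7 m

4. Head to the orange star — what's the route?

turn right 84°, forward 5.7 m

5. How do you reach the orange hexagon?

turn left 27°, forward 3.0 m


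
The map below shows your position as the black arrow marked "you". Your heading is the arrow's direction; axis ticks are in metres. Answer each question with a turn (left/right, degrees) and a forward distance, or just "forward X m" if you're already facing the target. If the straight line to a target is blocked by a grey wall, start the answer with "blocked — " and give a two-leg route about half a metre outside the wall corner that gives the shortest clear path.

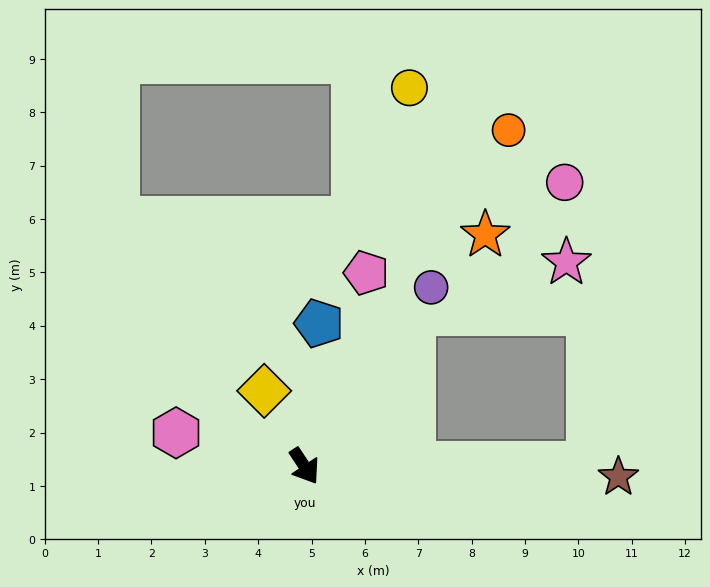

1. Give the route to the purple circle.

turn left 111°, forward 4.1 m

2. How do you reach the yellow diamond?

turn left 175°, forward 1.6 m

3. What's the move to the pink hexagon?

turn right 138°, forward 2.5 m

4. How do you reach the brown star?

turn left 55°, forward 5.9 m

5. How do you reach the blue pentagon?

turn left 141°, forward 2.7 m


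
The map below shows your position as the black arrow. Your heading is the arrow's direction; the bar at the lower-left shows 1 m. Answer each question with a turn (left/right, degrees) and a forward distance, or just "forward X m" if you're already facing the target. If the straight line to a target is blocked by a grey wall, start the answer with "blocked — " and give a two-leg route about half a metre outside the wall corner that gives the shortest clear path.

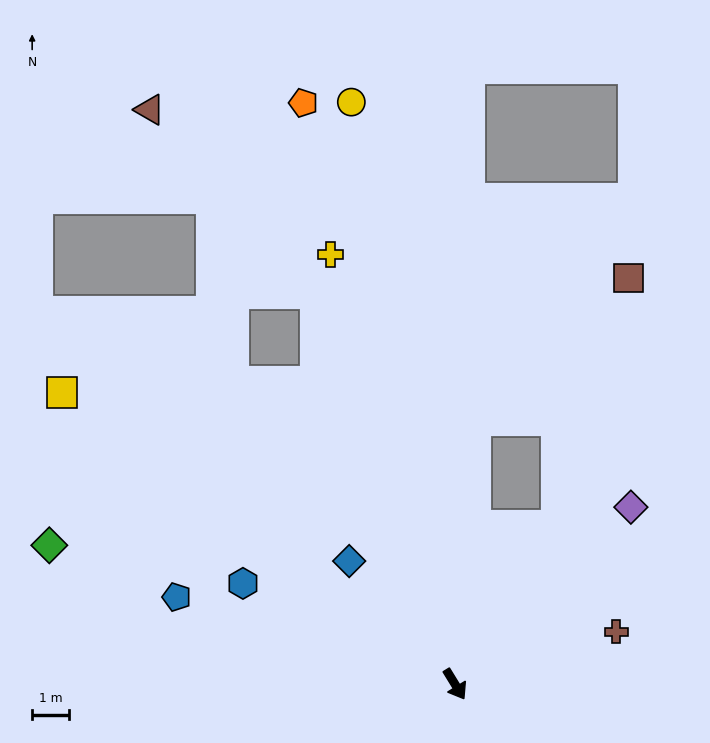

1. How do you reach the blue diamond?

turn right 171°, forward 4.4 m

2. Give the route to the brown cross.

turn left 76°, forward 4.5 m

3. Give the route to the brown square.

blocked — turn left 116°, forward 5.1 m, then turn left 16°, forward 6.9 m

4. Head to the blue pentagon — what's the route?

turn right 139°, forward 7.8 m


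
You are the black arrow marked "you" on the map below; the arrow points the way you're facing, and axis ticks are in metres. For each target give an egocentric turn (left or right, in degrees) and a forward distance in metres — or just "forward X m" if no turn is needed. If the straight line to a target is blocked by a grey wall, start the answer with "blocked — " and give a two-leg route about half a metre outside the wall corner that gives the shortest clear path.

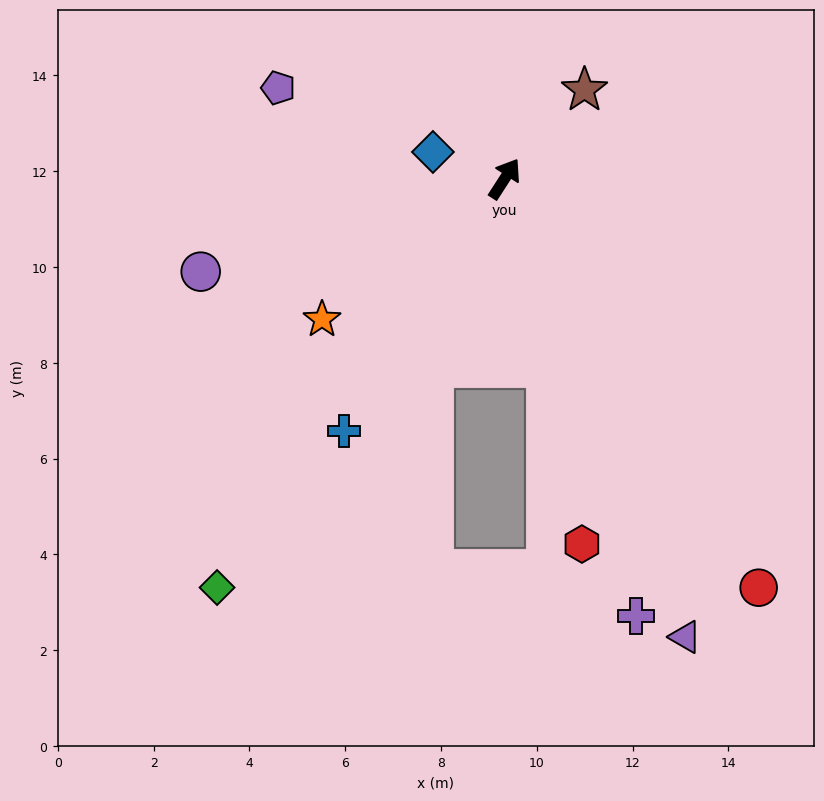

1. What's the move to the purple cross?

turn right 130°, forward 9.5 m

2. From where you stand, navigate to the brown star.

turn right 9°, forward 2.5 m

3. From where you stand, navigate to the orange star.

turn left 160°, forward 4.8 m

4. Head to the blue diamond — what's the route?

turn left 102°, forward 1.6 m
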